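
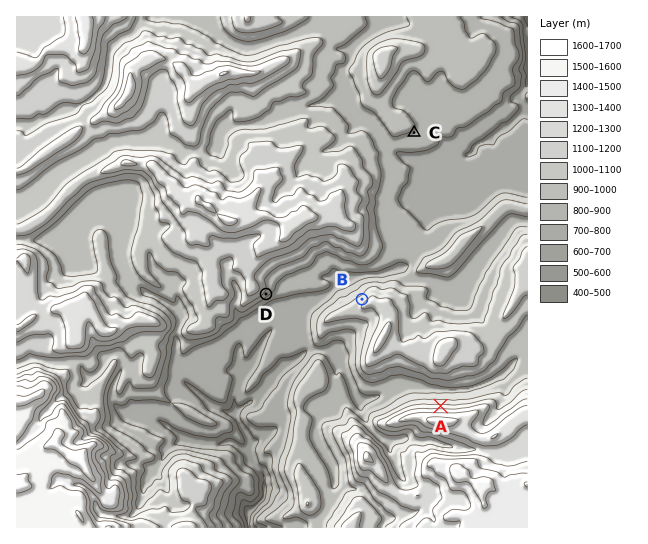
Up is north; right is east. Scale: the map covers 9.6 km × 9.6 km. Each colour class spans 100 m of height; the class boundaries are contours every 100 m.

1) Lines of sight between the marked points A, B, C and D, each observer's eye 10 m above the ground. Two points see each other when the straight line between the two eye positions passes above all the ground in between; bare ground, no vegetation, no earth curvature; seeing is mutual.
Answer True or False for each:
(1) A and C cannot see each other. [True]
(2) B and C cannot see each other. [False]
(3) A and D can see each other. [False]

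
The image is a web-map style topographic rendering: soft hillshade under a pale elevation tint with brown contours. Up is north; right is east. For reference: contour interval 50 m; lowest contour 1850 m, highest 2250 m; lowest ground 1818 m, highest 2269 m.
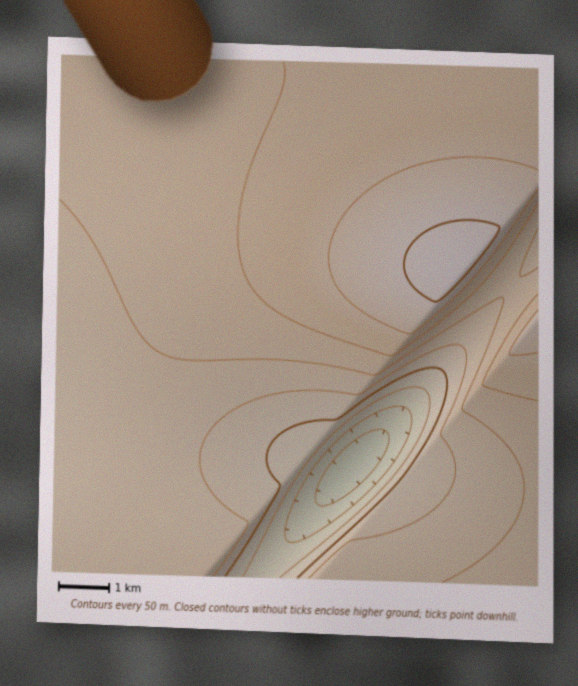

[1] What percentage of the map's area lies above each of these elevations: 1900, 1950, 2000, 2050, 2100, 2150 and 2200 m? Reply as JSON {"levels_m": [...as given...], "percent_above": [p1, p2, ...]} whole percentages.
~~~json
{"levels_m": [1900, 1950, 2000, 2050, 2100, 2150, 2200], "percent_above": [97, 94, 92, 85, 57, 30, 10]}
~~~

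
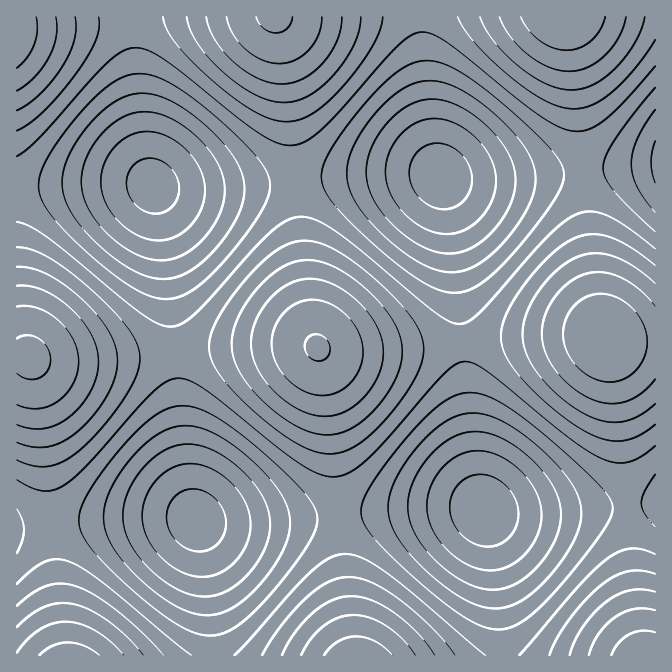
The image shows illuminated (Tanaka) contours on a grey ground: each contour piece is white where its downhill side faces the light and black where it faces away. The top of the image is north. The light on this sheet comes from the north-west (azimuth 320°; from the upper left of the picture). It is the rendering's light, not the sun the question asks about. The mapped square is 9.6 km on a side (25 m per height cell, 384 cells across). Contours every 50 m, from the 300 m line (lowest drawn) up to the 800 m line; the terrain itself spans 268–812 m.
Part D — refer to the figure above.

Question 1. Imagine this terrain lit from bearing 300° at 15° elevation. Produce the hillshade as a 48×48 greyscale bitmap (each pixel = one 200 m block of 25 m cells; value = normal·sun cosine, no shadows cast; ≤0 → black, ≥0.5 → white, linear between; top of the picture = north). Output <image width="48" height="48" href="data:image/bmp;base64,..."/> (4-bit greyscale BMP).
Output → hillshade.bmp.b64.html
<image width="48" height="48" href="data:image/bmp;base64,Qk32BAAAAAAAAHYAAAAoAAAAMAAAADAAAAABAAQAAAAAAIAEAAATCwAAEwsAABAAAAAAAAAAAAAAABEREQAiIiIAMzMzAERERABVVVUAZmZmAHd3dwCIiIgAmZmZAKqqqgC7u7sAzMzMAN3d3QDu7u4A////ANy6mHZmZniazN3d3LqHZlVmeJq83d3Lqdy6mHZmZ4mrzd7t3LqHdmZniavN3d3Lqty6mHdmZ4mrze7t3LqYdmZniavN3u3Lqty6mHdmd4ms3e7u3LqYdmZ3irzd7u3cuty6mHZmd4m83e7u3LqYdmZ4mrze7u3cusy6mHZmd4m83e7t3LqHdmZ4mrze7u3Lqsuph2ZmZ4mrze7dy6mHZmZ4mrzd7u3Lqrupd2VVZ4mrzd3dy6mHZmZ3mrzd7t3LqbqYdlVVZnmrzN3Muph2VVVniazN3dy6mamHZUREVniavMzLqYdlVFVniavM3Mu6iJh2VEM0RWiau7u6qYZVRERWeKu8zLuph4h1RDMzRWeJq7uqmHZUMzRWeJq7u7qYdndlQyIjNFeJmqqph2VDMzNFZ4mquqmHZXZUMiIiNFZ4mamYdlQyIiNFZ4mqqph2VWZUMhESNFZ4mZmIdlMyIiI0V4iZmZh2VGVDIhESNFZ4iZmHZUMiESI0VniZmYdlQ2VDIRESNFZ4iZiHZUMhERI0VniZmIdlQ2VDIhESNFZ4iZiHZUMhERI0VniJmHdkM2VDIhEiNFZ4mZmHZUMhESI0Z4iZmHdUM2ZUMiIjRWeJmZmHZUMiEiNFZ4mZmIdkM3ZUMyI0RniZqqmYdUMyIjNFeImamYdlQ3dlQzNEVniaq6qYdlQzIzRWeJqqqYdlQ4dlRERFZ4mru7qphlRDM0Vniaq7qph2RIh2VERWeJq8zMuph2VERFZ4mru7uph2VZh2VVVniavM3cy6l2VUVWZ5q7zMy6mHZZl3ZVZnibvN3dy6mHZVVmeJq83dy6mHZpmHZmZ4mrzd7dzKmHZmZniavN3d3LqXdpmHZmd4msze7t3LqHdmZ3ibzd7t3LqYdpmHZmeIq83e7t3LqHdmZ4mrzd7u3LqYd5mHZmeJq83u7t3LmHdmd4mrze7u3LqYd5h3ZmeJq83e7ty6mHdmZ4mrze7u3LqYd4h2Zmd4q83e7dy6mHZmZ4mrze7t3LqYd4dmVWZ4mrzd3cy5h2ZmZ4mrzd7dzLmHdndlVVZ4mrzN3Muph2VVZnmrzN3dy6mHZmZURFVnirvMzLqYdlVVVniavM3Muph2VVVEM0Vniau7u6mHZUREVWiau8zLupdlVVQzMzRWeZq7uqmGVEMzRWeJq7u7qYdlREQyIjRWeJqqqph2VDMzNFeJqruqmHZUMzMiIiNFaImamYdlQyIiNFZ4mqqph2VDMjIhEiNFZ4mZmIdUMiIiNFZ4mZmYh1QzIiIRESNFZ4iZiHZUMhESI0Z4iZmYdlQyISIRESNFZ4iZiHZUMhESI0V3iZmHdkMiESIRESNFZ4mZiHZTIhESI0Z3iZiHZUMhESIhEjNWeImZiHZTIhESNFZ4iZmHZUMhETMiIjRWeJmZmHZUMiEiNFZ4mZmHZUMiETMiI0VniZqqmHZUMiIjRWeJmZmYdkMiIUQzNEV4mqqqqYdkQzIzRWiJqqqYdlQyIkQzRFZ4mru7qYdlQzM0VniaqqqYdlQzIg=="/>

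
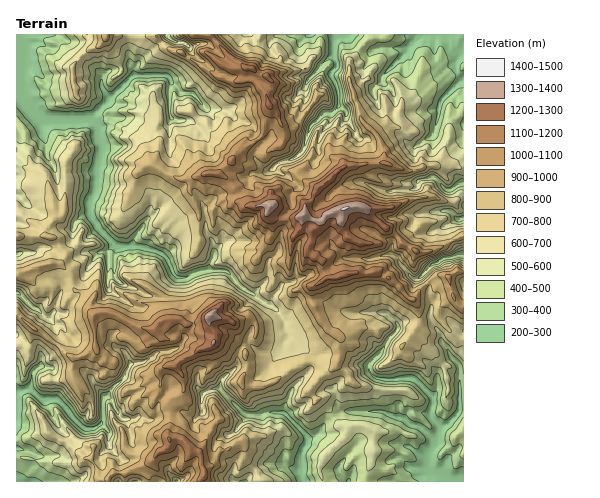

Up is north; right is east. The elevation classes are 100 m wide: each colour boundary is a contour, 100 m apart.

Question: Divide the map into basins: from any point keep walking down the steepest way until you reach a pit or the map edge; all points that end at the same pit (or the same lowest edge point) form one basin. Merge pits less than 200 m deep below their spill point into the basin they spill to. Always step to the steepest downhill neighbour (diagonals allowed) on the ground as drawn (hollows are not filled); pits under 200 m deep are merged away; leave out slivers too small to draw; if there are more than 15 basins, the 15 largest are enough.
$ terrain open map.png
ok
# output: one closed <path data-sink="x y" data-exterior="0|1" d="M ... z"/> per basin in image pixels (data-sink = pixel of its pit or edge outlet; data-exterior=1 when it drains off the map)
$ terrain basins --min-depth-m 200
<path data-sink="17 36" data-exterior="1" d="M155 34l-139 1 0 200 31 1 11 5 7 13-5 10 10 10 4 16 9 3 9 6-1 11 3 4 15-2 27 14 11 3 7 0 7-8 7-2 12 0 9 5 13-2 7-6 1 10 7 9 8 1 12 6 8 8 2 18-6 11 2 7 19 0 7-2 24-16 13-6 28 4 5-8 1-20-10-6-8-10-11-23 1-12 14-9-4-17-14-8 4-22 7-10-14-6-10 3-16 2-5-2-5-5 1-7-25 0-15-24-11-9 13-12 6-10 18-10 7-7 3-15 4-9-4-18 6-11-6-5-7-1-8-7-4 0 0 10-4 3-23-4-38-24-17-6z"/><path data-sink="463 481" data-exterior="1" d="M458 271l-9 6-11-1-20 15-4 8-4 0-15-17-18-10-21 0-21 6-8 0-15 9 0 16 14 24 14 11 0 6-1 14-3 8-18 13-8 13 6 7 4 0 6 7 15 20 7 3-3 8-22 21-4 14 4 10 141-1 0-208z"/><path data-sink="447 35" data-exterior="1" d="M463 34l-254 0 23 26 14 8 7 1 6 6 7 1 6 5-6 11 4 18-4 9-3 15-7 7-18 10-6 10-13 12 11 9 15 24 25 0-1 7 5 5 5 2 16-2 10-3 10 6 7 0 5-6 22-8 8-1 13 3 24-3 1-12-2-7-23-11-4-5-2-7 20-2 21 8 9 0 12-4 37 1z"/><path data-sink="17 402" data-exterior="1" d="M109 312l-8 0-8 4 3 31-16 10-9 0-52-42-3 1 1 166 91 0 0-4 5-5 13 0 18-7 7-4 8-10 9-4 2-5-2-6 2-10-1-25 3-3-12-12 0-16 4-5 11-1 6-5 12-5 7-6 9-2 5-6 2-8-6-7 0-9-8 5-13 2-9-5-12 0-7 2-7 8-7 0-11-3z"/><path data-sink="300 471" data-exterior="0" d="M216 334l-2 7-4 6 2 18-9 14 0 9 9 13 7 17-7 9-13 24 4 19 10-7 7-13 8-1 7-5 6-2 4 7 0 9 11 13 6 11 60 0-3-15 4-9 22-21 3-8-7-3-5-5-10-15-14-11-2-6 13-15 11-7-28-5-13 6-24 16-7 2-19 0-2-7 6-11-3-21-19-11z"/><path data-sink="463 183" data-exterior="1" d="M384 162l-20 2 6 12 20 8 5 10-2 13-27 3 9 10 22 16 6 8 15 8 14-1 32-16-1-68-37-1-12 4-9 0z"/><path data-sink="17 292" data-exterior="1" d="M60 264l-14 0-30 11 0 40 41 29 11 11 3 2 9 0 16-10-3-22 1-10-3-5 1-11-9-6-9-3-4-16z"/><path data-sink="463 255" data-exterior="1" d="M386 228l-9 15-17 0-12-6-9 7-8 11-9 6 4 16 9 1 21-6 21 0 18 10 15 17 4 0 4-8 20-15 11 1 9-6 6 0-1-35-31 15-14 1-15-8-5-8z"/><path data-sink="167 35" data-exterior="1" d="M208 34l-51 0-1 3 9 10 17 6 38 24 14 4 11-1 2-12-15-8z"/><path data-sink="176 481" data-exterior="1" d="M178 438l-7 1-3 9-9 4-6 10 13 20 34 0 4-6 0-5-5-19-7-2-11-11z"/><path data-sink="17 254" data-exterior="1" d="M47 236l-31 0 1 38 29-10 14 0 3-3 2-7-7-13z"/><path data-sink="134 481" data-exterior="1" d="M152 461l-26 12-13 0-5 5 0 3 57 1 0-3z"/>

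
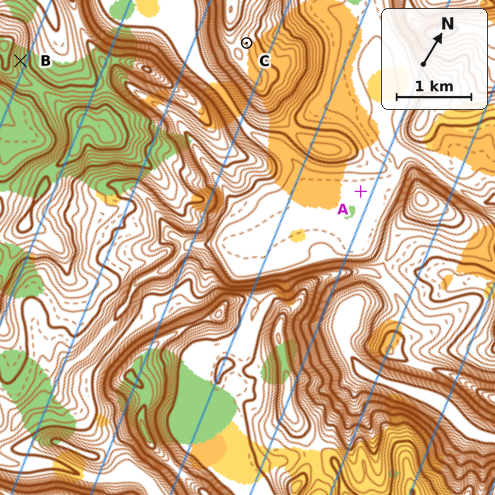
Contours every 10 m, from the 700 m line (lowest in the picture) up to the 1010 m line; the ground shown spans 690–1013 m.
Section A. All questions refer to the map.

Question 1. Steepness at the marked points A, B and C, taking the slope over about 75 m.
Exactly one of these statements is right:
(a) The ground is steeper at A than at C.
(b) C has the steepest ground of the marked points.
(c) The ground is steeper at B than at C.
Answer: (c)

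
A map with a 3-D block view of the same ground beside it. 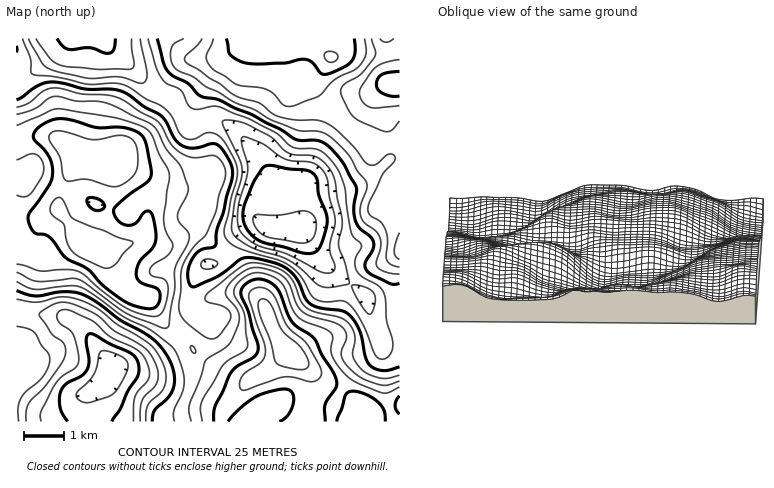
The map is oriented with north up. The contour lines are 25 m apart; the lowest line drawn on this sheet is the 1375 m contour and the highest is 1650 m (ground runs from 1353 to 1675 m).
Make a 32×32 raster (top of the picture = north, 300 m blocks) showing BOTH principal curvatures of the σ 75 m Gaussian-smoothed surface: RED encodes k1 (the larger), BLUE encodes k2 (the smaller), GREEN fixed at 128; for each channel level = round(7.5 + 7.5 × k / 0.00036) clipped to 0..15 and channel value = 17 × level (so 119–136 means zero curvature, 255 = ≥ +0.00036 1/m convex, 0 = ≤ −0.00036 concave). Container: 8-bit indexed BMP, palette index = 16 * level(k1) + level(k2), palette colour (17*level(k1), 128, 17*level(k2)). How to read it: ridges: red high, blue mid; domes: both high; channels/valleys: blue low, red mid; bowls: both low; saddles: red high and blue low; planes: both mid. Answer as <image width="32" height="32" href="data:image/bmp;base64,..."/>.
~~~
<image width="32" height="32" href="data:image/bmp;base64,Qk02CAAAAAAAADYEAAAoAAAAIAAAACAAAAABAAgAAAAAAAAEAAATCwAAEwsAAAABAAAAAAAAAIAAABGAAAAigAAAM4AAAESAAABVgAAAZoAAAHeAAACIgAAAmYAAAKqAAAC7gAAAzIAAAN2AAADugAAA/4AAAACAEQARgBEAIoARADOAEQBEgBEAVYARAGaAEQB3gBEAiIARAJmAEQCqgBEAu4ARAMyAEQDdgBEA7oARAP+AEQAAgCIAEYAiACKAIgAzgCIARIAiAFWAIgBmgCIAd4AiAIiAIgCZgCIAqoAiALuAIgDMgCIA3YAiAO6AIgD/gCIAAIAzABGAMwAigDMAM4AzAESAMwBVgDMAZoAzAHeAMwCIgDMAmYAzAKqAMwC7gDMAzIAzAN2AMwDugDMA/4AzAACARAARgEQAIoBEADOARABEgEQAVYBEAGaARAB3gEQAiIBEAJmARACqgEQAu4BEAMyARADdgEQA7oBEAP+ARAAAgFUAEYBVACKAVQAzgFUARIBVAFWAVQBmgFUAd4BVAIiAVQCZgFUAqoBVALuAVQDMgFUA3YBVAO6AVQD/gFUAAIBmABGAZgAigGYAM4BmAESAZgBVgGYAZoBmAHeAZgCIgGYAmYBmAKqAZgC7gGYAzIBmAN2AZgDugGYA/4BmAACAdwARgHcAIoB3ADOAdwBEgHcAVYB3AGaAdwB3gHcAiIB3AJmAdwCqgHcAu4B3AMyAdwDdgHcA7oB3AP+AdwAAgIgAEYCIACKAiAAzgIgARICIAFWAiABmgIgAd4CIAIiAiACZgIgAqoCIALuAiADMgIgA3YCIAO6AiAD/gIgAAICZABGAmQAigJkAM4CZAESAmQBVgJkAZoCZAHeAmQCIgJkAmYCZAKqAmQC7gJkAzICZAN2AmQDugJkA/4CZAACAqgARgKoAIoCqADOAqgBEgKoAVYCqAGaAqgB3gKoAiICqAJmAqgCqgKoAu4CqAMyAqgDdgKoA7oCqAP+AqgAAgLsAEYC7ACKAuwAzgLsARIC7AFWAuwBmgLsAd4C7AIiAuwCZgLsAqoC7ALuAuwDMgLsA3YC7AO6AuwD/gLsAAIDMABGAzAAigMwAM4DMAESAzABVgMwAZoDMAHeAzACIgMwAmYDMAKqAzAC7gMwAzIDMAN2AzADugMwA/4DMAACA3QARgN0AIoDdADOA3QBEgN0AVYDdAGaA3QB3gN0AiIDdAJmA3QCqgN0Au4DdAMyA3QDdgN0A7oDdAP+A3QAAgO4AEYDuACKA7gAzgO4ARIDuAFWA7gBmgO4Ad4DuAIiA7gCZgO4AqoDuALuA7gDMgO4A3YDuAO6A7gD/gO4AAID/ABGA/wAigP8AM4D/AESA/wBVgP8AZoD/AHeA/wCIgP8AmYD/AKqA/wC7gP8AzID/AN2A/wDugP8A/4D/AHVjhoaGhYWYlYGm+reVlpfI14OBhZeVp9iFhZan2KWihGSUhHV1laeko9bJtqanqanX1nJgYWOmxnV0ltrZw9O1lqRjUoKCZISmtoWElYaXl6b314VzcpS1l5TU+MjC5MfZuHR1pZFgdIVzYoSVpYV2l8n456d0g8TH1uSldXOEh8nZtcfatmBSY3Njlaa2lJWmuNj15Lbo9+e3dXNiQ3KHp7jHuKiTcFFQYnWlpti1pJaEYpHW+/vHhIJilINQhJinlri5hYCRl4Z1hdXF+baDhYRhc/f4yaSktqfGgmCFqamXhraQgKamdIXF9uXHdGKGpKLH9uSEpdfq68iQg6eEk6NScIBSc6OmtvTzlINRUlJQo/n3lIPF19jYpICmp4CgoEBAdGJ0t+n5+tVgkrWFUUHm+vmGonFiktSScKa3lLemdIR0g8f4+fn82ZGg5/by9vn66aiFQEKFxXAwk9WousjHtJHm+fe1pKb3pYCTteT57Ova27WQlIWxoHKzw6a5ycekg+XWlqVyUNO0YHBhcabq69vawpJzYZLW+di11reno7XH98eXpoV1tuZiMGCQwPS3p7ORopFzpsXW9fenl4WDyPrZpqfHuLe2+dWR9fT0w2OCkoOCssjIckGE2YaXdJXXyJent8boyaS35dfUoaJiQGCAYVJ0qNaiYpLFhpaWtrWmh5d0VLbnZGWF19ajgUBgcHFiY2NkpNbIxMa1xci5toZkpIRkp+eFZXWn+dhhYJWop5V0Y2WW2fynpZSUuNmWY2OUpXOEtqaWhobX9mGAt7m4pqSTp6al2diXY3SX5bNjdZe4hoSml4WWh7f4lICVmIaGhHOGpYKSx7hiY3TF16enqKmptreplZWoqfvXoISEcnJCQoSmp7Okp3NAU7bJubeYmKmnpqe2tLfK+8agc4KiglJzppa414N0xoGV1rent8i5uqimtaSjpvrogIBzk8e5lJOWhrfZlnTF5OjZt6eVt9rbybmVUUGE98NwgXJitsmWhJbH6Mm2pbbGybqol4aFp7nJ2aZgUrOzoGBggpTEt5el1ufHl4WGt6aXt5iWhpallYa2s5CUo2CAgYTX+um3p7bXtoZ2lrd0hae3lrbYyamodICAcba0cZTJ1tW4uZiGpreXhXSmpnOVytvYxbbIuKeAopNShbakx9m4lpaYqKe1g4ODgnNik6DUt5ViYoS2koCjsoSElpfGuYeHh5eHluWTcqOCQmKl06FhcYNzc4JwcpW269e2yriXh4aGh3Vj1unIyYVzhvfWdFRlloZkc4OGh7fq59bJuKe5uKeXlpXo++jK5vPm1nODdnaGhnV1hJan1qZ1hqa3lqiYl4anx7SWxsi1kLU="/>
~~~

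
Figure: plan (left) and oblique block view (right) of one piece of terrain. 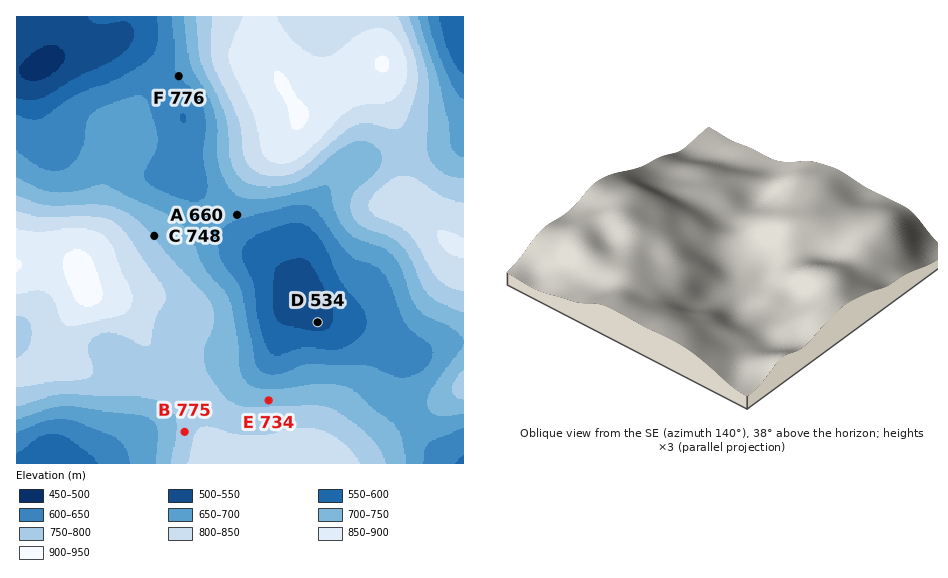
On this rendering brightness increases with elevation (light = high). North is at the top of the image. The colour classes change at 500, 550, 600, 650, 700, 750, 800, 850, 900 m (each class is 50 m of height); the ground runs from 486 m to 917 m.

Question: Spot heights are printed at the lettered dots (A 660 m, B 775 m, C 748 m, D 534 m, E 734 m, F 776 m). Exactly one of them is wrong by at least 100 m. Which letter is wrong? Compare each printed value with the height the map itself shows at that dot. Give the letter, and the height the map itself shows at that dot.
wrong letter F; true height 651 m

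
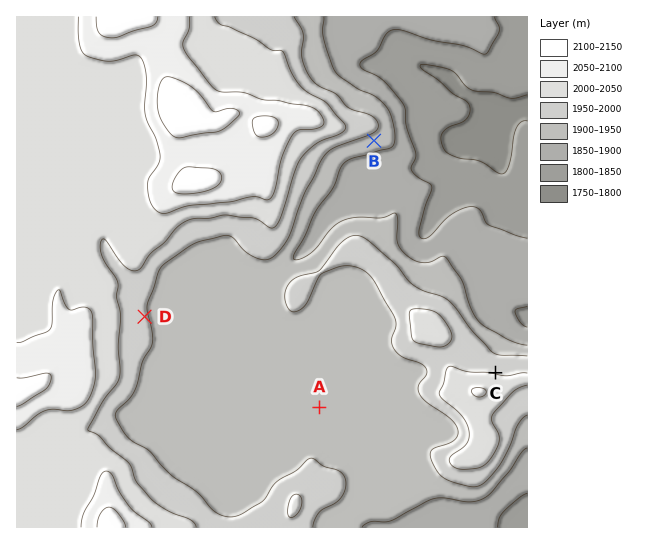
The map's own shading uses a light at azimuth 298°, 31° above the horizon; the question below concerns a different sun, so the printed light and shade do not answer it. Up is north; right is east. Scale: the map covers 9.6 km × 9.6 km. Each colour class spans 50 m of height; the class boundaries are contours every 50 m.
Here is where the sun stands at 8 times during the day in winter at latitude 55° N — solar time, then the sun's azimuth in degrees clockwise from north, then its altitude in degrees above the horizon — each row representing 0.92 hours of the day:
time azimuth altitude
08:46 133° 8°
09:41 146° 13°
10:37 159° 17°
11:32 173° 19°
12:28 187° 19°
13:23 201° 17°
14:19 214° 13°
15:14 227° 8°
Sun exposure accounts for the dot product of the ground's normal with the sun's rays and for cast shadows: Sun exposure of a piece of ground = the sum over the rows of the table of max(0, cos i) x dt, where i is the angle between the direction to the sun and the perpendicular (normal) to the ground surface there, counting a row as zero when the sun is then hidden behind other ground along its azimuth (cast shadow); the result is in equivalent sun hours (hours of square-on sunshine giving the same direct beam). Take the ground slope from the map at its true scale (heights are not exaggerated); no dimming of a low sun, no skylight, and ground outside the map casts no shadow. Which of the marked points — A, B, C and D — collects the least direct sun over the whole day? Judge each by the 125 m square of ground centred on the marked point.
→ C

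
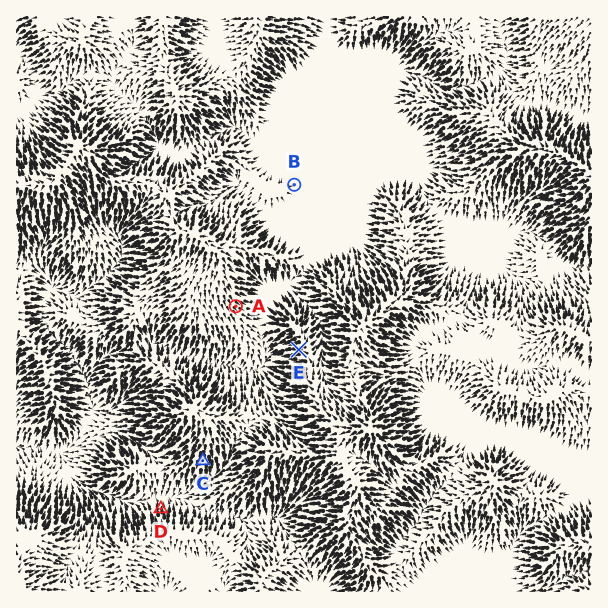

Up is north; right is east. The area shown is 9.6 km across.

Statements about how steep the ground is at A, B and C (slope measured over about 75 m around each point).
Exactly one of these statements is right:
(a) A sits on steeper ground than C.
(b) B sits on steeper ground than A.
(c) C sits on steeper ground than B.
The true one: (c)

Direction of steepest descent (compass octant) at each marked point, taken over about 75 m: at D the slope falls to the N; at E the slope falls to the W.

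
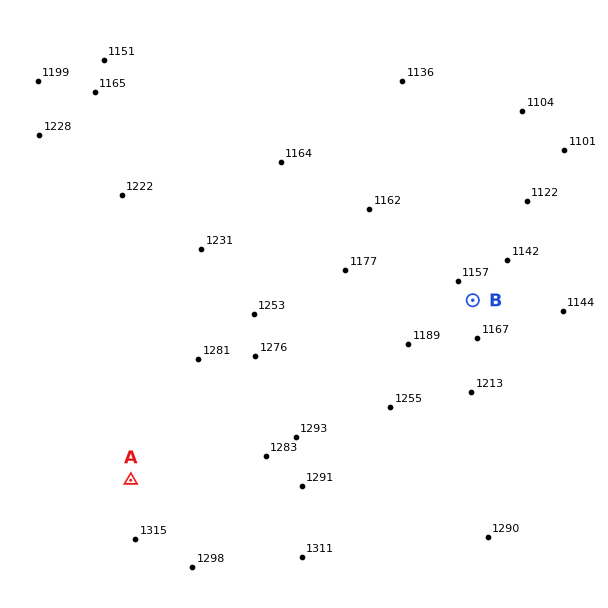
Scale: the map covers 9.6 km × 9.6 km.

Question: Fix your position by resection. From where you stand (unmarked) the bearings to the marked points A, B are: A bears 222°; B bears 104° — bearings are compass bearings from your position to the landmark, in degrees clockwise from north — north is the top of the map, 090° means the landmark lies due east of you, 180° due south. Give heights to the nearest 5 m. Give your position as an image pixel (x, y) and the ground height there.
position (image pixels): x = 326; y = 264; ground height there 1180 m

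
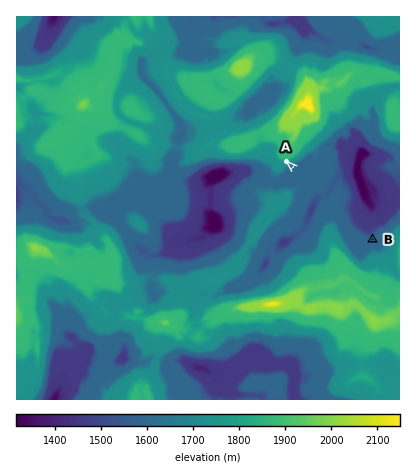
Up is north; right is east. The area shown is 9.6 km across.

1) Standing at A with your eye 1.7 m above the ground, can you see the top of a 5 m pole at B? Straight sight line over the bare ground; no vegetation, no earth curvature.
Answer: yes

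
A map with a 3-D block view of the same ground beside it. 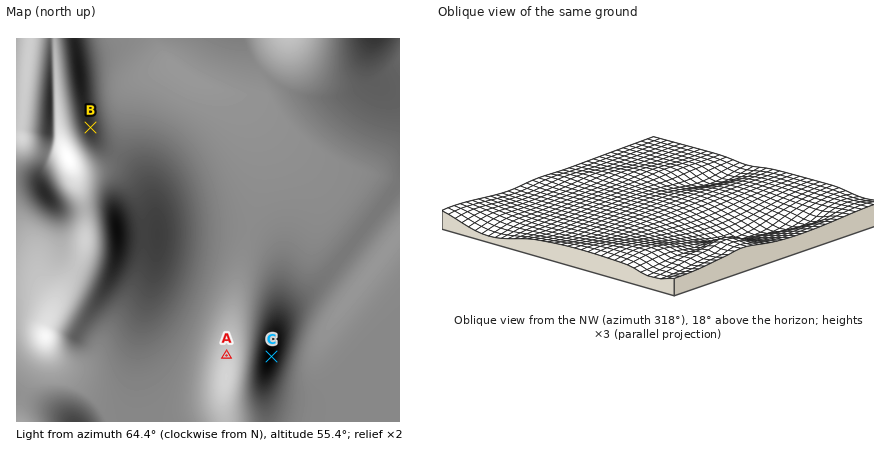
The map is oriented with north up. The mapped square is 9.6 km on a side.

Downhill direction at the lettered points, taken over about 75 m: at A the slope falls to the E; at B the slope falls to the SW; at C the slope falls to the W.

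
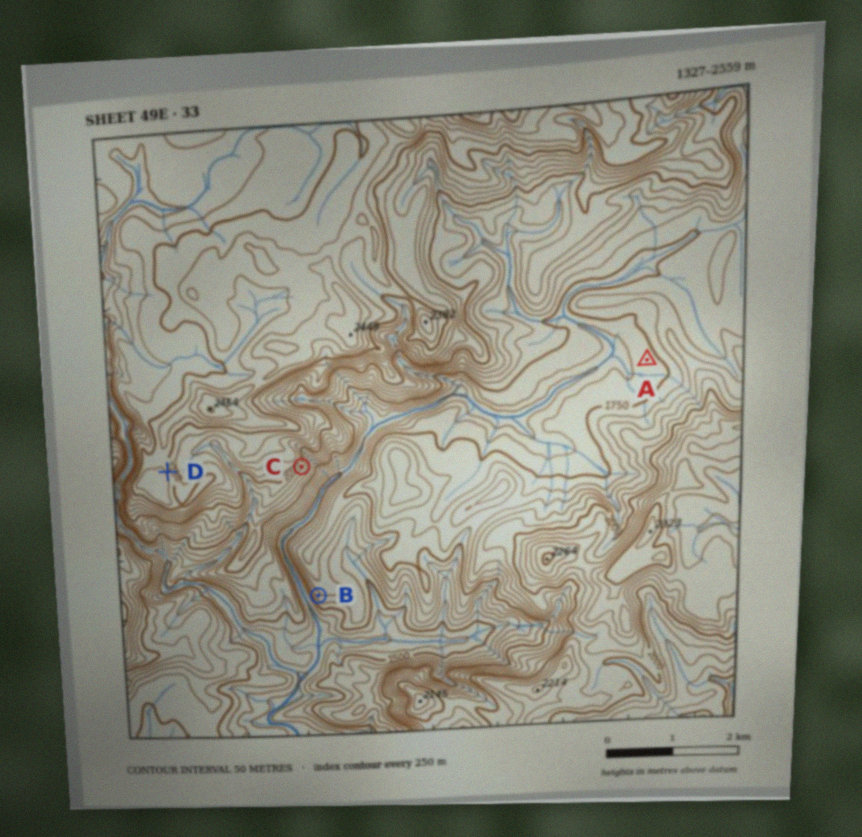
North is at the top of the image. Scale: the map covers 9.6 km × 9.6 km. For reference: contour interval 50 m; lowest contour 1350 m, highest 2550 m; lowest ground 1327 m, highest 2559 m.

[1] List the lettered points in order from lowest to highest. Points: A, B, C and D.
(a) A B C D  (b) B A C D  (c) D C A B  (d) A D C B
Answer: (b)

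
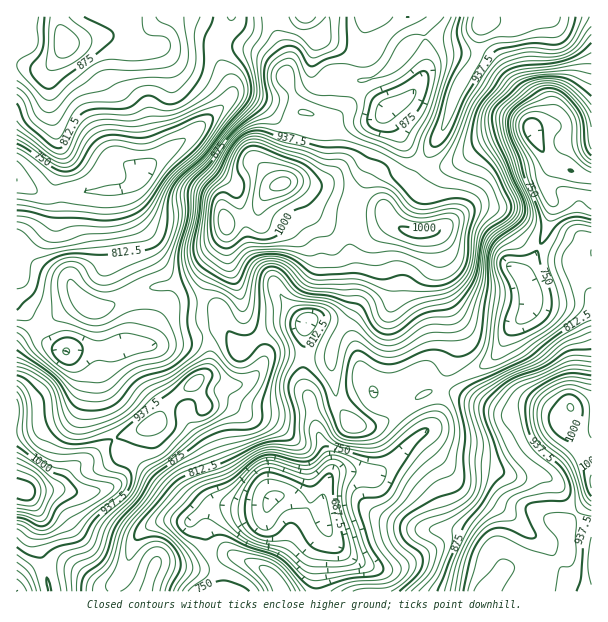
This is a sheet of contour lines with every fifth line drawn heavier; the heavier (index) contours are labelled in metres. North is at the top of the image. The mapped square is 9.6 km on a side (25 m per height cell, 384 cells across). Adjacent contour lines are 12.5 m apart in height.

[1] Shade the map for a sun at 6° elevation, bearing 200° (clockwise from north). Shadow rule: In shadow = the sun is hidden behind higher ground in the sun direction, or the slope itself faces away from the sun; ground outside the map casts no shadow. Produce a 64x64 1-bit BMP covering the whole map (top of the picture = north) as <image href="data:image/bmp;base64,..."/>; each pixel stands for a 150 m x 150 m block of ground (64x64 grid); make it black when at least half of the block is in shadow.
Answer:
<image width="64" height="64" href="data:image/bmp;base64,Qk0+AgAAAAAAAD4AAAAoAAAAQAAAAEAAAAABAAEAAAAAAAACAAATCwAAEwsAAAIAAAAAAAAA////AAAAAAAAAAADh+AAAAAAAAe/4AAAAAAAD/+AAAAAAAAf/gAAAAAAcH/AAAAAAAHx/8AAAAAAAfH/wAAAAAAB8f+AAAQAAADw/4AAAAAAAAB/AAAAAAAAAD4AAAAAAAAAAAAAAAB/8AAAAAAAAPxwAAAAAAAA/AAAAAAAAAD/AAAAAAAAAP+AAAAAAAAAf8AAAAAAAAB/4AAAAAAAAD/wAAADAAAAD/AAAAMAAACPwAACAAAAAp8AAAAAABg//wHAAAAAH///A/mAAAAf//8D/8AAAA///gPfgAAAB//+AAcEAAAD//wAAAYAAAP/8AAAAgAAAf8gAAAAAAAA/wAAAAAAAAB/AAAAAAAAAAMAwAAAAAAAAADAAAAAAAQAAAAAAAAADgAHAAAAAAAMAA8AAAAAAAAAD4AAAAAAAAAHoAAAAAAAAAPwAAAAAAAD4/AAAAAfAB/7+AAAAD/Af/HAAAAAf8Pj4AAAAAD/4+EAAAYAAPDn5wAAfgeAYEfgAAB8B+AAD+AAADwf+GAP4AAAH3//4A/gAAAf///gD+AAAA//58AP4AAAA//BwAfgAAAB/4AAA+AAAAD8AAAAAAAAAHgAAAAAAAAAAAAAAAAAAAAAAAAAAAAAAAAAAAAAAAAAA4AAAAAAAAADgAAAAAAAAAOAAAAAAAAAAAAAAAAAAAAAAAAAAA=="/>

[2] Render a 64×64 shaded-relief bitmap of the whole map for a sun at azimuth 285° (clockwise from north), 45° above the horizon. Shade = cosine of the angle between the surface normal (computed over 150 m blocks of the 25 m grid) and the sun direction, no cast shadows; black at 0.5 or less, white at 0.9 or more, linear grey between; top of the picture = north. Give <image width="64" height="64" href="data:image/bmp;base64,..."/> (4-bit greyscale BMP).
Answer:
<image width="64" height="64" href="data:image/bmp;base64,Qk12CAAAAAAAAHYAAAAoAAAAQAAAAEAAAAABAAQAAAAAAAAIAAATCwAAEwsAABAAAAAAAAAAAAAAABEREQAiIiIAMzMzAERERABVVVUAZmZmAHd3dwCIiIgAmZmZAKqqqgC7u7sAzMzMAN3d3QDu7u4A////AKq5ZERWeJmGQzRWiIiaqFVomqqZmru7u8y5h3d3d3dmqqhlRFVomYZERFZ4iaqGRXiZqZmau8u7zLmId3d3d2aZl2VVVFaKl1RFVniZmXVFeImZmqqru8zMuZiId3d3ZZiHZmZUNYqoZEVnmZmHZVZ4iJqqqZmrvMy6mIiHeIdUiHZmZlQ0eahkRWiZh3dmZ3iJq7qpmZmrzcqYiHiIh1SIdmZlQyNYmGRWeJhmZ4h3d4mruqqpmJq8y5iHeImHZZh1VmVDMjaIZWiIh1VomYd3ibu6qqqZiavMqIeImYdliHVWZEMyJFZVaIh2VWiZh3eKu6qquqmZmrupiJmZh2Z3ZEZlQzIiNFVXh3ZVZ5mId5u7qqqqqZmqu6mZmZiIh3ZURmZDMhEjRFVnZlVniZiIm7uZmqqpmaq7uqqZiImZdkRWZ2UyERI0RFZlRFeImYibupiaqqmZmry6qpmYmrt3VWZnd2QhEjREVVVDVniId5u6mJq6qZiau7qpmZibzHdVZmd4dkIiM0RFVDJGeIh2erqImqqpmZq7qZmZiavMdlZ3dnd3ZTMzRVVEISV4h2RpqYiJqqmZmrupmZmJq7tmVoiHZmd3ZDJFVVQxFGd2U0eZh3iaqZmquqqpmJmqqVVniJh2Z4h2QzRWZUITV3ZEV3d2Znmpmqu6qqmZmZmIVXd3iZh4iHdkNFZmVDNWZUV4dmZUV5mqq7u7qZqpmHdFd2eJqZmYh2VURWZmVFVUR6qHZVRFeJq7u7qZq6mHdzVmZniaqqqXZmZUVndlVERYq5hmZlRXmru7upm8uYdmNGZVeJmqu6h2eHVGZmVURGiql2d3dVZ5u7u6mby5h2U0ZUVoiZq7uYZ4hlZmZlRFeamHZ4iHZniru7qavLqYZUVlRGiJmqu6mHd2ZmZVREV6qHZniIiHeJu7u6q8uqhmVmU0aImqqqqql2VndlQzRoqoZneIiJiImru8uqu7qHdmZEV4iJqqqqu6dWd3ZCNGiZdWeId4iIiImrzLqrupiHZURomImqqZq8uXVnmFM0eJlkV4h3d4iHd4q8u7u7mIZlVXmZiJmZmru6hmeZdDRomGVXiHZmeIh2Z5u7u7uohlVWiZmIiZmaq7qGZ5mGRGmpdWiIdmZ3iHZVeau8y6mFVmZ4mHeIiJmqqYZniIZUaal2eJh2Vmd3dlRomrzLqZZndniId3eIiaqph3d3dlV5qod5mGVVZ3d2U0eau8u6p4iHeIdmZ4iJmph3iHZlRGm7mImpdUVnd2VDNomru7qpmZiIh3ZneIiaqHeZdVVEV5qpmql1VWZ2VUM1eJq7uqmZmZmId3d3iJqod5llVVVWeZmJqYZVVmZUQzRniaqqqZmqmYeIh3eIiah4mGRFd3ZniHiZh3ZmVUMzRFeJqqqZmqqYd4mZiIiJqYiHQ0aJl2Z3eJiHd3ZUMiI0V4mqqZmaupdmiZmZiJqpiIUyNpqodmZ4iHeIh2QhATRnmqqYiZq7l2Z4mZmZq6mYdSI2mql3d3eHd4iIdSAAJXiaqph4maqod4iJmaq8uph0MjaJmId3d3d3iIh2MAAVeJqql3iImpmIiIiZq83LmHVERWiHd3d4d3eId3ZAABV3iaqYd3eJmZmZmYmr3typdVZVZ3d3d4iHeId3ZTEAFGZ4qph3d3iZmZmZmave7bp1Z3Zmd3d3iIiIiHdkMQACRWeqqYd3eIiIiZmqqs7+2nZ4dmd3d3eJmYiIiHUyIhEjRpupiIeIiIiJmqu6vf/bh4h2Z3d3d4mZh3iZh0M0QgEliqiIiIiIiIiZq8u97+uImXZmd3Znial2Z5mYdVVTEAN5mIiIiIiIiIms3czu6oiqhlVmZmeJqWVniZmHZlQQBHmYiImId4iIiJve3d7biauYZVZmZniYdmeIiId2UwAmiYiJmYh2d4iHis7u3dypq6mGVWZmd4d3eIiIh3ZBADaIiImZmGVWeId5vO7t3cqqqYdmZ3Znd3d4d3d4djECRniIiZmYZEVnd3iaze7u7KmIh2Z4h2eHd4h3Z3d2MRJGeImZmZhTRWd4d4mr3v/9uXd3d3iId3d3mYZVZ2UyE1eImqmZl1NEVnd2Z4m9//7Jdnd3iIiHd3ibp1RWVDETaJmruZmXVEVWd3ZmZ5zv/sl3eIiIiHd3iKu5UzRDIRR5mazJmYdURWZ3ZmVVec7+2oiIeIh3ZniZq8tzIzMgFYmZrMqphlVWZ3dmZlRXnN7bqZmIh3ZVZ5mazJUiIiAUeImsyqmGVWZ3dmd3ZEV5vdy6qYh3h2VXiZq8tiERIRNniavKqYZWZ3d2Z4h1VVab3cuph3iIdVZ4ir3IMhESEkZ5q7mphlZnd3ZniHZlVnnNy5h3iIh2Zmd5vMpTIiIiNHmqqZmGZmd3d3d4dmZmeb3bl2eIiIh2Zmis23QyIjM0Z5mZmYdmZnd3d3d2ZmZ5vNuWV5mIiIh2VpvMljMzRERGeImZl2ZWd3d3d2ZVZ4msy6dXmYiImYdmiruoUzRVVURWeZqpdlZnd3d3ZlVniau7qGaZmYiamHZ5qql1RVZmVERomrmGZmd3iIdlVniZqqqYZomph4mph4mqqXZmVmdlM0iauodmd3d4h2VWeJmqqZh3iaqYeJmYiaqpdmdmZ3ZDOJq5h3d4d3eHdmZniaqpiId5qph3iZmJq7qHd3d3dkQ4iql3eIiHd3d3Zmd5qpiZhmiqmIdnmZmry5d3h3d2VE"/>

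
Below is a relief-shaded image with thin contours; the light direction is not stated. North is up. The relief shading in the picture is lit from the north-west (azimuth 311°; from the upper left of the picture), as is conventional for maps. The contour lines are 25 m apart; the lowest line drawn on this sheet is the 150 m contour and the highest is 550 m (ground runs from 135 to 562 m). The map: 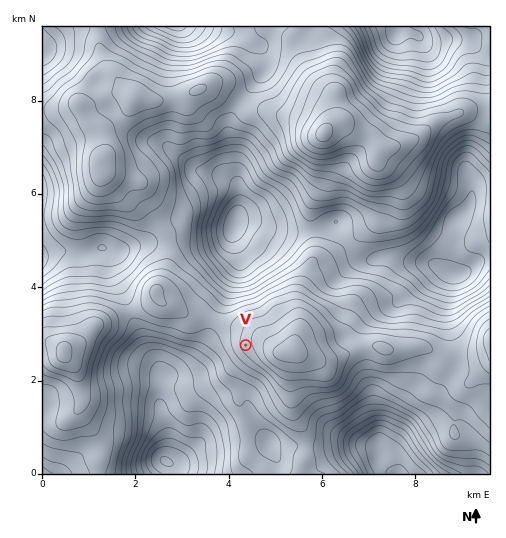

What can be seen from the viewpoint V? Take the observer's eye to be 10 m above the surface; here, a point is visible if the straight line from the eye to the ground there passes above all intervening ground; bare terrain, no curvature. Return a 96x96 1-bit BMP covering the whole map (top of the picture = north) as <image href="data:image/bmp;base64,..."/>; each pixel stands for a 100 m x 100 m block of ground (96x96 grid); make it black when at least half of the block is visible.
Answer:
<image width="96" height="96" href="data:image/bmp;base64,Qk2+BAAAAAAAAD4AAAAoAAAAYAAAAGAAAAABAAEAAAAAAIAEAAATCwAAEwsAAAIAAAAAAAAA////AAAAAAAAD////8//oAAAAAAAD////8//gAAAAAAAH//B////gAAAAAAAH/+Af///gAAAAAAAH/+Af//+AAAAAAAAD/+Af//4AAAAAAAAD/+A///AAAAAAAAAD//A4/8AAAAAAAAAH//h4/8AAAAAAAAAP//hwf4AAAAAAAAA///j4P4AAAAAAAAA///z4H4AAAAAAAAA///34H8AAAAAAAAA////4H/wAAAAAAAA////+P3wAAAAAAAA//////hwAAAAAAAA//////AAAAAAAAAA/////+AAAAAAAAAA/////8AAAAAAAAAA/////8AAAAAAAAAA/////8AAAAAAAAAB/////8AAAAAAAAAB/////8AAAAAAAAAD/////4AAAAAAAAAH/////weAAAAAAAAH/////z+AAAAAAAAH///////AAAAAAAAH//////+AAAAAAAAH//////8AAAAAAAAH//////wAAAAAAAAAP/////gAAAAAAAAAH/////AAAAAAAAAAH////+AAAAAAAAAAD////gAAAAAAAAAAD/D//AAAAAAAAAAAD8D//AAAAAAAAAAADgD//AAAAAAAAAAAGAD/+AAAAAAAAAAAAAD/+AAAAAAAAAAAAAD/+AAAAAAAAAAAAAB/8AAAAAAAAAAAAAA/8AAAAAAAAAAAAAAf4AAAAAAAAAAAAAAP4AAAAAAAAAAAAAAf4AAAAAAAAAAAAAAfwAAAAAAAAAAAAAAfwAAAAAAAAAAAAAAfwAAAAAAAAAAAAAAfwAAAAAAAAAAAAAA/wAAAAAAAAAAAAAD/wAAAAAAAAAAAAAP/wAAAAAAAAAAAAA//wAAAAAAAAAAAAH//4AAAAAAAAAAAAf//4AAAAAAAAAAAH///4AAAAAAAAAAA////8AAAAAAAAAAB////8AAAAAAAAAAA////8AAAAAAAAAAAf///+AAAAAAAAAAAP///+AAAAAAAAAAAH///+AAAAAAAAAAAH///eAAAAAAAAAAAD///eAAAAAAAAAAAB/P//AAAAAAAAAAAB/P//AAAQAAAAAAAB/8f/gD/+AAAAAAAB/gf/4P//gAAAAAAA/Af/////wAAAAAAAfA//////8AAAAAAAPB///////AAAAAAAPD///////gAAAAAAf///////fAAAAAAA///////AMAAAAAAA//////+AMAAAAAAAf/////8AAAAAAAAAP/////4AAAAAAAAAH/////AAAAAAAAAAH///+YAAAAAAAAAA////+AAAAAAAAAABx///+AAAAAAAAAAAAAD//AAAAAAAAAAAAAAf/AAAAAAAAAAAAAAD/AAAAAAAAAAAAAAAeAAAAAAAAAAAAAAAAAAAAAAAAAAAAAAAAAAAAAAAAAAAAAAAAAAAAAAAAAAAAAAAAAAAAAAAAAAAAAAAAAAAAAAAAAAAAAAAAAAAAAAAAAAAAAAAAAAAAAAAAAAAAAAAAAAAAAAAAAAAAAAAAAAAAAAAAAAAAAAAAAAAAAAAAAAAAAAAAAAAAAAAAA="/>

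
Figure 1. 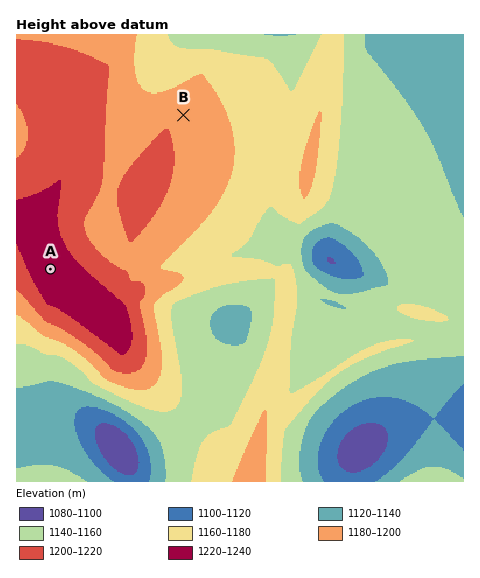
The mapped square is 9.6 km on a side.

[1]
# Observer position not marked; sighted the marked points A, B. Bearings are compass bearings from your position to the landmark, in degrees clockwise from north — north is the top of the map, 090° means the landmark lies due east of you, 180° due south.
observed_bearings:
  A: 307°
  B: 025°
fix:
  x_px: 96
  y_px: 303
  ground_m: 1230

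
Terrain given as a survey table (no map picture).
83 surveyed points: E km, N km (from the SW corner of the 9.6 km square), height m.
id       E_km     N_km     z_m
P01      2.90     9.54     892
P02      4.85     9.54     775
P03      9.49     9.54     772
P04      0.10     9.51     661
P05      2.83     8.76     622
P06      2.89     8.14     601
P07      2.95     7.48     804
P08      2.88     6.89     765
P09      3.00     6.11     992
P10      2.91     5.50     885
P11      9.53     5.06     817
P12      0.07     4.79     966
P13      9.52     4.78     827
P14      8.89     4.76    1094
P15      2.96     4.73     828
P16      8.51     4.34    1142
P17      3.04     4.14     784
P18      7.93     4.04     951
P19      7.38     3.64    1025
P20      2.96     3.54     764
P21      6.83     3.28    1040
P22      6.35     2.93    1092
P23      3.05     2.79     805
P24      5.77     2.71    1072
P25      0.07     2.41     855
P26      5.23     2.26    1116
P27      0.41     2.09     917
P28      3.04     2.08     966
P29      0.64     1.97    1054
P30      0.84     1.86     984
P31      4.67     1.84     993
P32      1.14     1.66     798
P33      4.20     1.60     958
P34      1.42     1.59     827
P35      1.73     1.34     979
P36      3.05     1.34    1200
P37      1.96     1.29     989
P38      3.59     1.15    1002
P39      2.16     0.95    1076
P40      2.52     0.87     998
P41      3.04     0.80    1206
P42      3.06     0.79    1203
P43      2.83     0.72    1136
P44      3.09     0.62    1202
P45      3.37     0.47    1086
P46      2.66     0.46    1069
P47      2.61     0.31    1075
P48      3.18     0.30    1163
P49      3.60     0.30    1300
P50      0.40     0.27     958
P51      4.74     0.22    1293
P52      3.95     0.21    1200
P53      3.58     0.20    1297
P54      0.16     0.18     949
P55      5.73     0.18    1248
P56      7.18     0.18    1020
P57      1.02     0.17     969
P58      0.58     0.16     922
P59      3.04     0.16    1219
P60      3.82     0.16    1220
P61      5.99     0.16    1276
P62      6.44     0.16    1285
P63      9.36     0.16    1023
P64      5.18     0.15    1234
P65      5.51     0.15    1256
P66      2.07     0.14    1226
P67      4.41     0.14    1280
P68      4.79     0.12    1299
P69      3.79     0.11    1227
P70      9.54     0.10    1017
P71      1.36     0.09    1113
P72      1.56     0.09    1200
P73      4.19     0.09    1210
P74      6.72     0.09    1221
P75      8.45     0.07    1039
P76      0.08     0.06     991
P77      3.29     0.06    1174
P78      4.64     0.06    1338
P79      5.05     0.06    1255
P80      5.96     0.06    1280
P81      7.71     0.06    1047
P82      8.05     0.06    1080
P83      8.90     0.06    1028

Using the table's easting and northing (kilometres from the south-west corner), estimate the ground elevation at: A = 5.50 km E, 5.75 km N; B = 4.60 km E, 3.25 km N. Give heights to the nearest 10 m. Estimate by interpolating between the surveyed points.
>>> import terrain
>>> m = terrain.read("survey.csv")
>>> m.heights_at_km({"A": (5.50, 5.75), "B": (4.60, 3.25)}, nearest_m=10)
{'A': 800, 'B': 900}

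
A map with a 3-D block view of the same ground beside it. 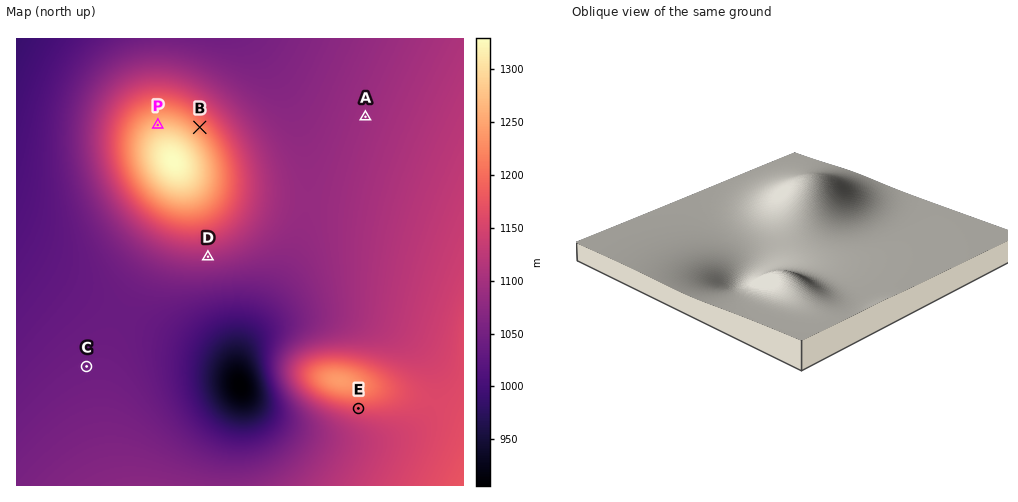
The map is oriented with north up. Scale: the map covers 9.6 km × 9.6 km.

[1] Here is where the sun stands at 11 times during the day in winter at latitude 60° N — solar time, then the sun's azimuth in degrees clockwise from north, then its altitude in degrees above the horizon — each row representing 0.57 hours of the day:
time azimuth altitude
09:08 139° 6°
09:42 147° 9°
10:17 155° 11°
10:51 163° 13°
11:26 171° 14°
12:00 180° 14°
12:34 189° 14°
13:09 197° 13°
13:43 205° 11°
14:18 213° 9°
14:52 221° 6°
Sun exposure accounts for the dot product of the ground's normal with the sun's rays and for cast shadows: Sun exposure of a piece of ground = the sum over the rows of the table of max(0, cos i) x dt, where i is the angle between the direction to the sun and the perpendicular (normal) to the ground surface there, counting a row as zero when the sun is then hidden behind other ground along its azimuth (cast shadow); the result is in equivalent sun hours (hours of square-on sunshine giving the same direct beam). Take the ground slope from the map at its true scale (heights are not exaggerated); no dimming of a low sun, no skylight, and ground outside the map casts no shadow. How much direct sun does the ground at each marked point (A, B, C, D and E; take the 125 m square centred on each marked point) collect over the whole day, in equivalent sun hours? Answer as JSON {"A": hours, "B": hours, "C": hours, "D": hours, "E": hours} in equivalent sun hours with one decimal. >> {"A": 1.2, "B": 0.5, "C": 1.1, "D": 1.7, "E": 2.0}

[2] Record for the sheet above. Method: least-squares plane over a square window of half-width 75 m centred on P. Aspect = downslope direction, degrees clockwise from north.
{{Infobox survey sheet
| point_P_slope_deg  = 7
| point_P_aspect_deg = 344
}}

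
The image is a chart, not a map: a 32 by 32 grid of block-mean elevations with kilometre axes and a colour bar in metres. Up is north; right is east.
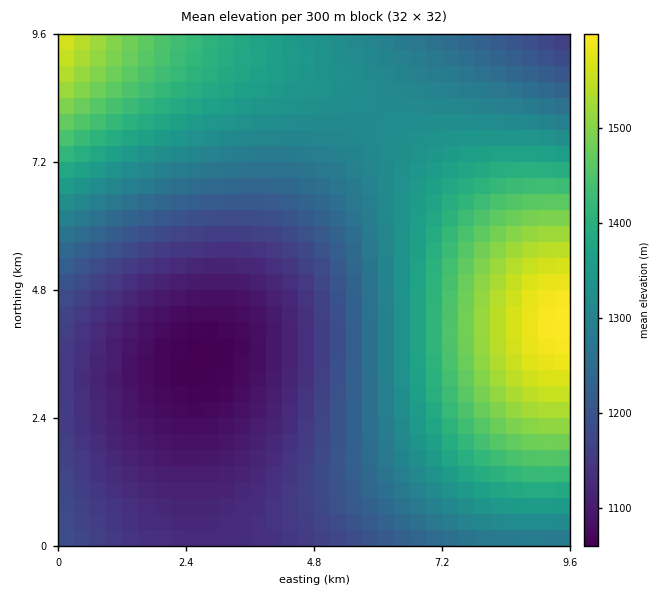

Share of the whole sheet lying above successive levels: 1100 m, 90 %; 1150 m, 76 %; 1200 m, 65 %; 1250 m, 57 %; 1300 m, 45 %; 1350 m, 30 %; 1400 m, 20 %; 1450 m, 13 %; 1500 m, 8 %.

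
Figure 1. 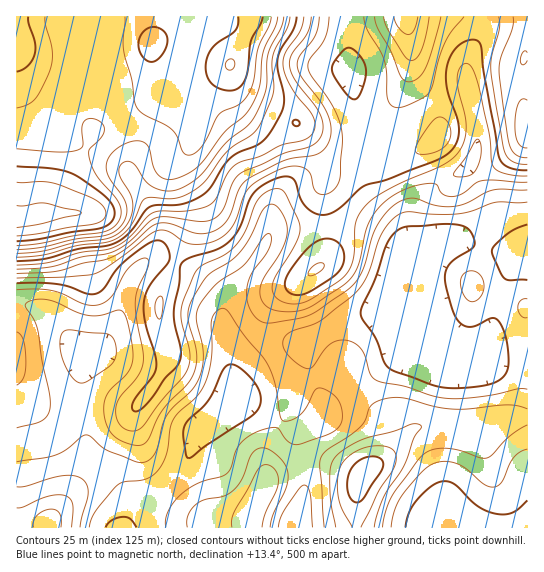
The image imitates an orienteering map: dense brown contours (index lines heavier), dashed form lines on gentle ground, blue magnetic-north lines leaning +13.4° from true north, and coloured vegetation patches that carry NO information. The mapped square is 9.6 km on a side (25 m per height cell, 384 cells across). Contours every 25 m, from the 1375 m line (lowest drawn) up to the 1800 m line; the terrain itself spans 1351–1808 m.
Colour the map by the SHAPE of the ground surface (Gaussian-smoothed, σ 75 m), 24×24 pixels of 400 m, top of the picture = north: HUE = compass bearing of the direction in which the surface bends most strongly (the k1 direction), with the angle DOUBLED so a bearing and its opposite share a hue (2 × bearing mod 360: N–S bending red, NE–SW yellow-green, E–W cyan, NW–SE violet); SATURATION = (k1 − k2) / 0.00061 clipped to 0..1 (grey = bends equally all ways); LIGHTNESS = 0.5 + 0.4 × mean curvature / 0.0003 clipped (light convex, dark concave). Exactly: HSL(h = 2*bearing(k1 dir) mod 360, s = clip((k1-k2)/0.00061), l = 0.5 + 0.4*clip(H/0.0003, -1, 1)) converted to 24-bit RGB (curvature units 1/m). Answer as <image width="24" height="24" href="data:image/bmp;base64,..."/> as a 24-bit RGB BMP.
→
<image width="24" height="24" href="data:image/bmp;base64,Qk32BgAAAAAAADYAAAAoAAAAGAAAABgAAAABABgAAAAAAMAGAAATCwAAEwsAAAAAAAAAAAAAPU7j59ne046aWz5oR2NnWIeIV3ulh4uupZ+tVGC30Iur9cJ+Gio+IDhom1iF5Mxj7PJlOF9hPlVocXx7fnJ4hWNfkpJbk5ptQXVgsa1h3XSTw1rIYleaVn1XNIlTT52MpaKWW2Ofl0m3/tLNPFK7DCxYX0aQ6dvA7cuidGNHK19XVHNmc1xtlltgk7Z4YpaaZnhNY4I9mYxJq1Znj01+qF9ZQcA+Inlaa4lRdFFSQ1Rl8u3I0HXfHA6CMoKu3dfA88rU2Z3QOmOUQFpeV05UiaNonMOBU2F1eX5seopmaIdfhFRtlUBdrLlnjtKFKmmKU3yDX2GNXJqtvN6Joj57ODWuNbzYhL+93bvL8qLZ3T7hbUKVWXuYe7yQrat6ZlNweISJgZeKcYaTVzmIwmKo0d+ggs9SKkdRQ3FiUoZ0WZd8vn5hnEY/PX8+OGU+W3EtnpsmrUw2x2OkhnnRhJjViYq8tISwfGStfJONfaOWY2abNjCWfoLC89bY4IlwME49JHlBQH5gTW9Pc01JzXhncKVnQE5cYIhXbqdteKmnk8PFfp3Pe3PKlH7MtpLUoojMfql/b6GWWVeHRWmVSaiwzoKr/sHTyoC8NMKfK2V7YlhrVVhoqciKsXa0ckuPXbZkQcR8a7ijfqhwcV5KbGlDcXZGhFhHvI9Un76IX3SGZll2XnptRGJUZE9B6opc6NC+farIGh5zYVF4Zp2Hecp8cFCXkXSws8GtYKdxQ20/d1s8dlNDeW1Jam9FZmJJxrxQw8OTYFJ5cllzeXhhR0pia0Bw2uB51vXHhU29RhmBalqJiLRrdKBFPVtDWJ9ptbeQpneHcFh7d2RzgWd1kGBecYheV2p1v7lxv49/hDp5eThAkok4K2lcOTyF6vjErOlqTSVRUjFzhlaPw4JVllsmS3saFYYUZpQ6knlcgmCDd2yBeVyGqmB1nKxqQlx4v7F9b1MPTiEZiE5GusiOIberEFud+PLT3Y5ZNzFOMlNlTEWW0HO64oe918OXM4IrHnYVN4RDYmh5dm6AZ1B+qGd8ycuWKnGmpsrGVlkVOXgfIcRYnsmAQ7k7AT1E38yJ75CXpEijOGZgGH93UGXK3Lbn99Ts5qrhcsqaGJl8Pmh7a2aBVE2PiKq619zJQWujTqlcfJhdXMIvJFcMMjgCl6cAADMUEGwT714tsyswlKNPD4tLClRLlplh0Jma7Mvh7dPhQmusJEdnX293UJWSXLF6w5Jfjk9ZbXhaxsHy0rDrt0fgVHnQy/S2A7d9AjEpj3Iuw4x5usWZTb+HBTQ+LWQ/vclAwrVQ35NzvkpoJjRNVmlKWHo7UWYyo4lFnIhieHlkrp/xy7n318z/zM7/1dX2u4T/FwFRKZwyXcFfx9axf7WeDRlILj9cycc+pbk1uKlDx1NORjtsYER0mFY9WYYrJZgllI5fimxlbmubk5mnerG2mM6i0JKoxQC56RD9qcu4QMZthM1xq0RPExctHlhnuq6ZwbmieI2dv1V4lExbKm1vcIfT2M7sb2HIVlw0jH4ub4GamYyHn31rw60yXi4aTA1NvaLH2bLKz8WSRYdHlipmnUhcC0UxKJsjrcN/hXKll1jG6ZzjlFXDEocSFpMg1DLo/iTSzHVMfnxQf3JLkFVG0GBCjTlfLmh/aqN+t3mS7cC8rlCfOUR8upjKckDJKbdCH9Y2VIONWGWGhm+p4Ifs8b7lMd58AB0z7x/b8tncgIFXeXhffmhrq5KNr3m9XU+dX3JXb5df0LiW2mm/YHK0OsG8dUzc3uftZ9TlLzuZgFiKeIdYRH9q26ip8dnhAgAzPzWR7vbVdYtvaYiFbZWPgZmGnF2cqVGvho2pfLezqYl+t0Z4z7SNQKSQH7GwxenMj0zEVSV+hFGStnFvSolMS84z2b1wFAAzUMdyyu6YfpxrYYl/a5B7d31ud1h7jmiBkrSAaISPn0V+ulhp1uGkbcm5JvLlUK58eSFicEJ4VFCAwGd/w61xR9FKkFg7EgAzodJ5wNZ+jbB4WJmUaoWIcmh7b1J9oW1ep8JgTHFwVEeTzLHJ8O/YhMphJlUjJhsUVzY7a2R0UkdolkVQ7uKccrpgPixUCRZWodGYyr+RrMSvWWyjaF+EcWV/VUuHoY6yycGxV12UPIyMdLGB8qSQ9HA8VDAvNG5gMY+ISEp7bTNvl4lR5/azpop1SjV1FWJ0SLKC2r6fwcBba1JtbWF3cGqAVV9+f6tXuaJVl156ZIp6SGxKxmhK9t7VgovYW47SLVqmLiSDazC2qM623+6/gGihXUGtRHOlLWhk5OJT"/>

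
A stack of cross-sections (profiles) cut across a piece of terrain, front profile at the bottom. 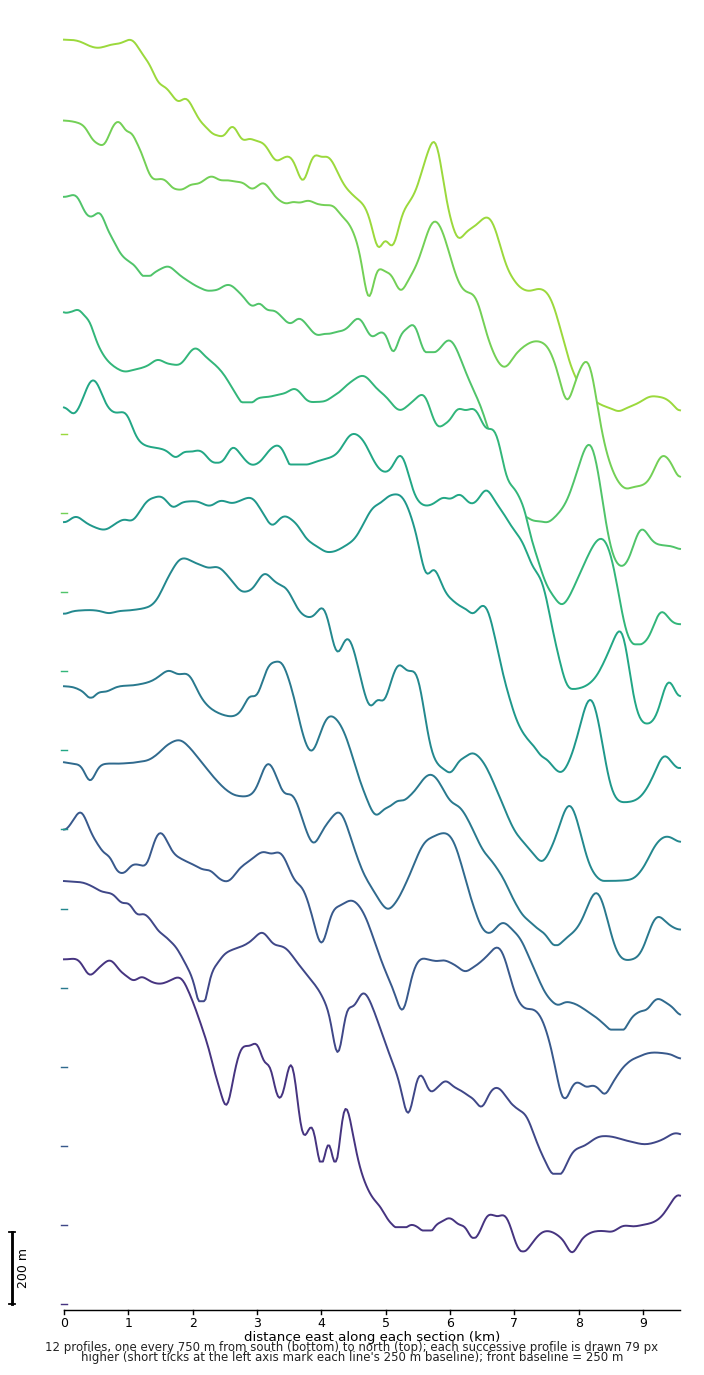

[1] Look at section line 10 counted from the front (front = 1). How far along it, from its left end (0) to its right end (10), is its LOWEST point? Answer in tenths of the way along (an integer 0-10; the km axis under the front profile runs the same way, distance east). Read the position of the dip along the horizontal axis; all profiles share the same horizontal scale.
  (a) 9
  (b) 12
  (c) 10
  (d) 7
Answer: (a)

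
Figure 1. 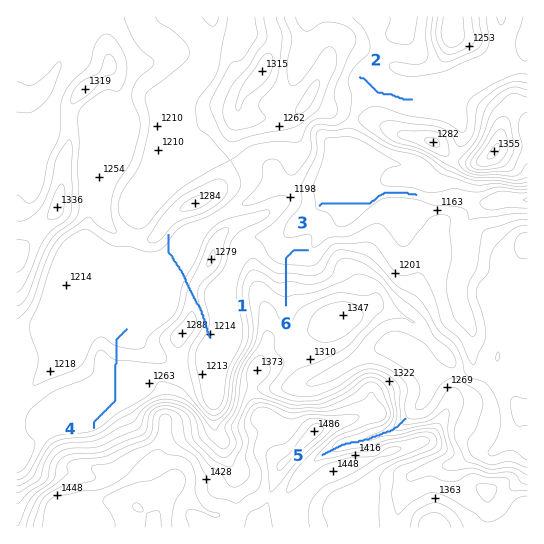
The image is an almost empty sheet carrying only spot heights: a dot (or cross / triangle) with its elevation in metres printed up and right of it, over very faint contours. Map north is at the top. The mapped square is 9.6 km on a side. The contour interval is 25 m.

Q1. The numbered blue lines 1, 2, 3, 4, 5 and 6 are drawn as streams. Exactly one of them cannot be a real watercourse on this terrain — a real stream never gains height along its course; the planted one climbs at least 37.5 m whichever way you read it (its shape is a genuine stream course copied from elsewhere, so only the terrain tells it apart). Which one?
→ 1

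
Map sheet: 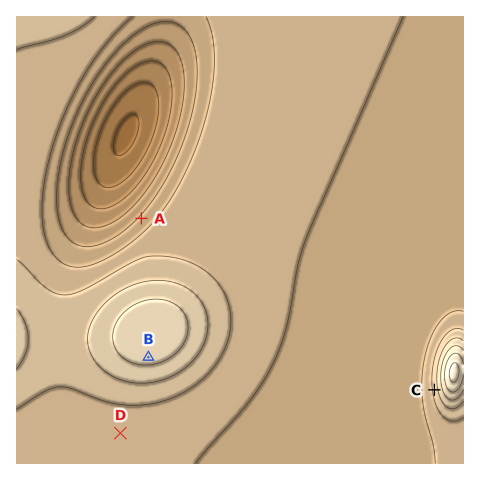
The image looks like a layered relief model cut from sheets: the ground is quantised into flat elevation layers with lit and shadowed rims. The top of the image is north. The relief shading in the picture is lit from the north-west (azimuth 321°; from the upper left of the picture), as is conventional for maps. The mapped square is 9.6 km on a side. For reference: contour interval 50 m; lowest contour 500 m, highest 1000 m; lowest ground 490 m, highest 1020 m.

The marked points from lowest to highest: A D C B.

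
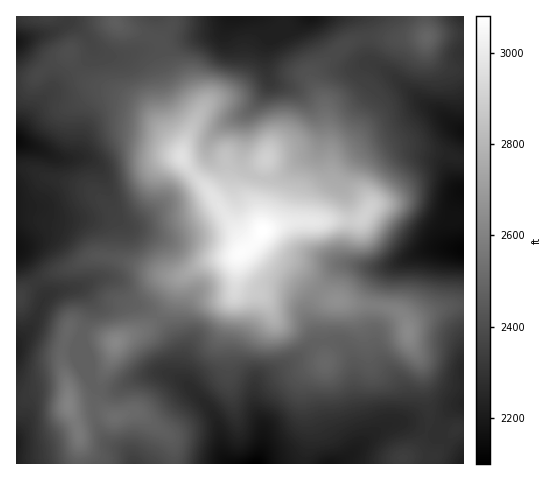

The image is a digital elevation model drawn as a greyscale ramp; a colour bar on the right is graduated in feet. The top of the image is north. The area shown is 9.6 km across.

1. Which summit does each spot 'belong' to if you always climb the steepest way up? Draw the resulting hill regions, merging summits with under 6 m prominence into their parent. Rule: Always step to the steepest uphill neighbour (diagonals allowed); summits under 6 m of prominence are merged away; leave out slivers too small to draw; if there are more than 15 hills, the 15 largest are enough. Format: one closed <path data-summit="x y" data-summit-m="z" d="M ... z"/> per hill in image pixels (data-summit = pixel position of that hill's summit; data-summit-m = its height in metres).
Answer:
<path data-summit="263 230" data-summit-m="939" d="M358 16l-96 1 10 17-6 13 0 20 2 10 8 7 23 8 18 21 5 17-2 11-3 9-34 26-13 3-10-1-10-4-6-8-2-14 3-9 0-24 3-7-26 14-13 17-2 14-4 8-43 41-26 18-9 1-14-11-16 4-40 1-17-11-22-1 0 44 30 46 6-5 25-4 21-10 13 0 7 5 6 15 5 4 19 8 19 17 11 21 0 26 35 39 7 18 3 23 6 10 29-1 4-15 1-21-8-21 1-22 9-8 28-15 22-19 0-9-6-15 0-9 7-15 21-26 9-4 21 4 16 0 49-20 32 1 0-118-39-26-35-32-20-12-5-34z"/><path data-summit="181 157" data-summit-m="903" d="M262 16l-105 0-2 18-11 15-28 8-12-3-10-6-6 12-29 22-19 20-24 35 0 69 22 2 17 11 40-1 16-4 14 11 14-4 21-15 46-46 3-17 4-9 16-13 20-9 17-21 3-8-3-16 0-20 6-13z"/><path data-summit="409 332" data-summit-m="801" d="M458 248l-31 1-36 18-6 7-5 11-6 24 0 24 5 23 21 29 3 12-1 14-2 7-5 5 12 0 25 11 8-2 6-16 7-8 11-4 0-154z"/><path data-summit="68 405" data-summit-m="794" d="M78 288l-14 1-15 5-5 5-13 28-15 15 1 122 116-1-7-11-19-10-11-19-2-11 1-15 4-5 9-1-11-2-4-3-9-23-3-27 10-25 0-6-6-12z"/><path data-summit="326 362" data-summit-m="762" d="M336 342l-15 0-7 2-21 17-28 15-9 8-1 22 8 21 0 13-5 24 81 0 11-8 12-15 2-10-10-38-1-33-5-10z"/><path data-summit="116 417" data-summit-m="769" d="M164 373l-19 2-30 15-16 2-3 3-2 17 10 26 7 7 15 7 7 12 95 0-5-10-4-28-8-16-26-28z"/><path data-summit="337 300" data-summit-m="809" d="M350 264l-13 4-21 26-7 15 0 9 6 15-1 11 7-2 15 0 6 2 10 12 2 9 2 38 8 28-3 14 17-15 17-7 5-5 3-21-3-12-21-29-5-23 2-38 9-21 8-8-26 2z"/><path data-summit="427 38" data-summit-m="759" d="M463 16l-104 1 6 10 5 34 20 12 35 32 13 7 17 15 8 3z"/><path data-summit="116 342" data-summit-m="799" d="M111 278l-13 0-20 9 7 6 6 12-10 37 3 7 0 14 9 23 4 3 15 1 24-11 19-6 13 1 13 6-3-6 0-26-8-16-18-20-23-10-5-4-6-15z"/><path data-summit="266 159" data-summit-m="884" d="M270 79l-4 12-20 25-4 36 0 10 4 7 7 7 14 3 16-3 17-15 13-7 6-9 3-11-3-16-13-19-11-9-19-6z"/><path data-summit="403 458" data-summit-m="713" d="M402 422l-10 1-10 5-43 35 125 0 0-8-18-13-7-10-7 2z"/><path data-summit="116 22" data-summit-m="750" d="M155 16l-87 0-2 5 11 5 20 25 11 5 9 1 24-7 10-9 5-10z"/><path data-summit="20 298" data-summit-m="716" d="M17 252l0 90 14-15 14-29z"/>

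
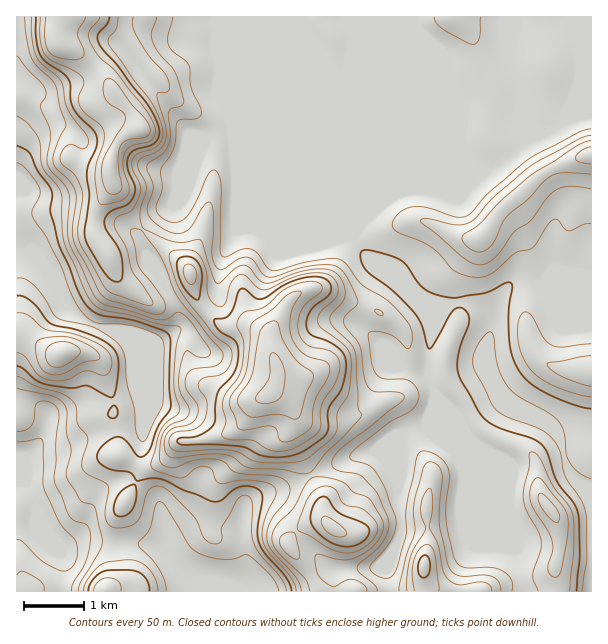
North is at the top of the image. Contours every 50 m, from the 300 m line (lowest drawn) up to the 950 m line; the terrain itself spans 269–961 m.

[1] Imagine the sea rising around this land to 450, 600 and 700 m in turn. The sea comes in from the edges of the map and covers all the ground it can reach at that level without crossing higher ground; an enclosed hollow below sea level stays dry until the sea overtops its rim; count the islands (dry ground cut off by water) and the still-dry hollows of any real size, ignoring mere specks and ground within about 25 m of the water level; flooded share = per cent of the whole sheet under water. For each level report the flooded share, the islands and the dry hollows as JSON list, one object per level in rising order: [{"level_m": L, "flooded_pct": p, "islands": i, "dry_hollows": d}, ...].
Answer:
[{"level_m": 450, "flooded_pct": 12, "islands": 0, "dry_hollows": 0}, {"level_m": 600, "flooded_pct": 70, "islands": 2, "dry_hollows": 0}, {"level_m": 700, "flooded_pct": 86, "islands": 2, "dry_hollows": 0}]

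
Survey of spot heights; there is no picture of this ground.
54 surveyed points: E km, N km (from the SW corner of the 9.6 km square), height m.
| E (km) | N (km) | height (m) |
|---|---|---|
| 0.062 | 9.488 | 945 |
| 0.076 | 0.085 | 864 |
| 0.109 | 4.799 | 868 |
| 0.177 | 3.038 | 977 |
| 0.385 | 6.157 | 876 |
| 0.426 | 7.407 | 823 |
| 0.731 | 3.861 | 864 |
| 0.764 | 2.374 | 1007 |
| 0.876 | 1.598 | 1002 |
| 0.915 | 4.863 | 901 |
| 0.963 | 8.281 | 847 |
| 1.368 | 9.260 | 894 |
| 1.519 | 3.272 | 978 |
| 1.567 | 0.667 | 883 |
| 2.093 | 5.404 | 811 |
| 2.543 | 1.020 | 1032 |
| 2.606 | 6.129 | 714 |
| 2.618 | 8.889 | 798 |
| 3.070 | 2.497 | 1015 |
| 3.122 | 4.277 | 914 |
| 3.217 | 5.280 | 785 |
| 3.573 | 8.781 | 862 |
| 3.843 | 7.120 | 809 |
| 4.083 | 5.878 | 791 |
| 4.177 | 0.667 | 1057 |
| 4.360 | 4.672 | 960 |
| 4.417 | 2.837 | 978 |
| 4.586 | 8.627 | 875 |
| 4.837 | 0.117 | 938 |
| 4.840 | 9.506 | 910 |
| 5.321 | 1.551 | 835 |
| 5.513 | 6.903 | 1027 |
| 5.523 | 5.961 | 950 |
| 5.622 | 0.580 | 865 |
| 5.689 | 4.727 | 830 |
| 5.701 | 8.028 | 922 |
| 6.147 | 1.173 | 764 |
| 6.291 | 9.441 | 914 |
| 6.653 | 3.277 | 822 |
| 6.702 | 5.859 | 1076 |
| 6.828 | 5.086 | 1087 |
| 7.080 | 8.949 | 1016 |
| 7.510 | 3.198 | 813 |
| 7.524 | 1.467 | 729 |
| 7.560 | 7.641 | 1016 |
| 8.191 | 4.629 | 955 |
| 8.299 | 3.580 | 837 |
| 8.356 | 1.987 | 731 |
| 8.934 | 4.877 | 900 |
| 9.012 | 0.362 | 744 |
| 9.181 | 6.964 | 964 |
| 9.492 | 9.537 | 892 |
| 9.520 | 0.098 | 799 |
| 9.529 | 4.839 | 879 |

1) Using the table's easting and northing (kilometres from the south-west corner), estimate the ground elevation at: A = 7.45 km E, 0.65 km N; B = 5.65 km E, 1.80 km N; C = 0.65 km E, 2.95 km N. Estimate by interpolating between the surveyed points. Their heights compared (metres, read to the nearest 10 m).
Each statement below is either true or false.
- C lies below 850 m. false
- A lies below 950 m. true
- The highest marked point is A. false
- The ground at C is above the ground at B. true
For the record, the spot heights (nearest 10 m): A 760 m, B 800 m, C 990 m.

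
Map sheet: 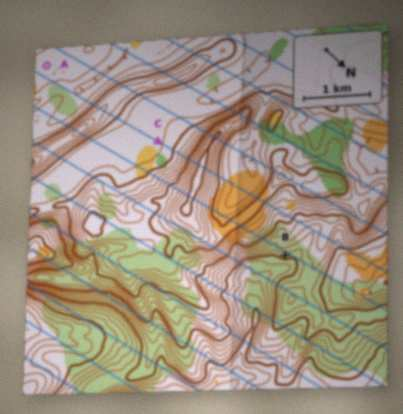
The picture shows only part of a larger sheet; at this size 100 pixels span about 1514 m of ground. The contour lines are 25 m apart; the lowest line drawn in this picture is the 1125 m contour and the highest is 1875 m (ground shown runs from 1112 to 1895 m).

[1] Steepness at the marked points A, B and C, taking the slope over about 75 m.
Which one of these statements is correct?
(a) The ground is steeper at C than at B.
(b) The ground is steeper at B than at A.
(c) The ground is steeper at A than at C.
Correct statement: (b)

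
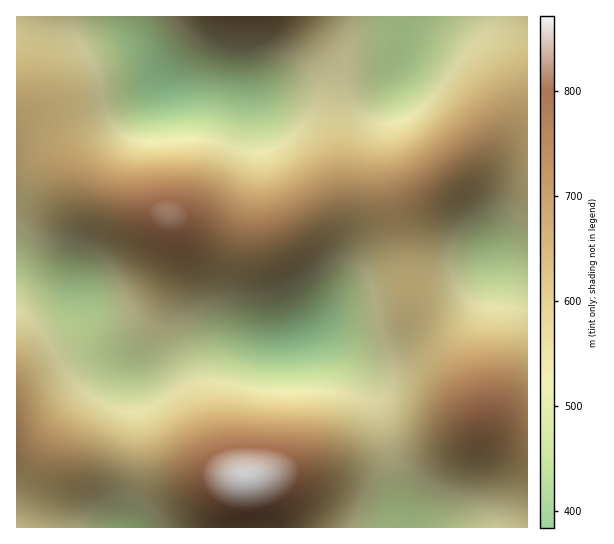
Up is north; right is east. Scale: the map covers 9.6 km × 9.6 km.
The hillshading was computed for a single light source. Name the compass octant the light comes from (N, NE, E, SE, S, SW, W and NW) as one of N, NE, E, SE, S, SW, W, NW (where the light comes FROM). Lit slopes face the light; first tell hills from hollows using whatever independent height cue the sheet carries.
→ N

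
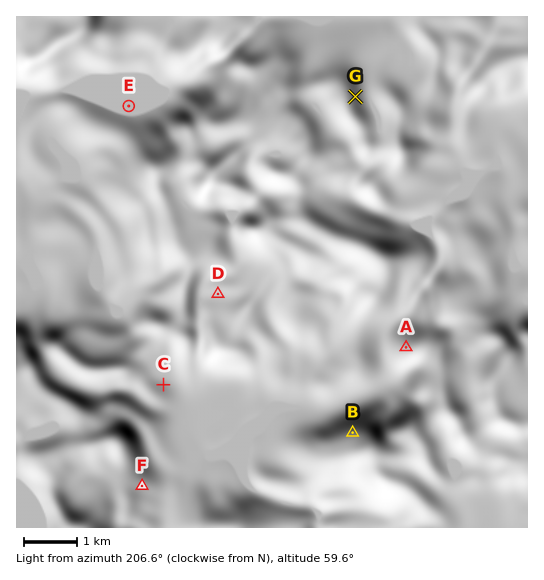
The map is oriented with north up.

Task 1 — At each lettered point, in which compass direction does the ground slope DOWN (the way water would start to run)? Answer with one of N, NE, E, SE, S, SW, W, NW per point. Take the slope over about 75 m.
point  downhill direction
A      W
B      NW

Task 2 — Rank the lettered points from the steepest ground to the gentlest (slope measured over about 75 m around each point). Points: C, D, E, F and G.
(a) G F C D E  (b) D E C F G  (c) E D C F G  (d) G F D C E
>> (a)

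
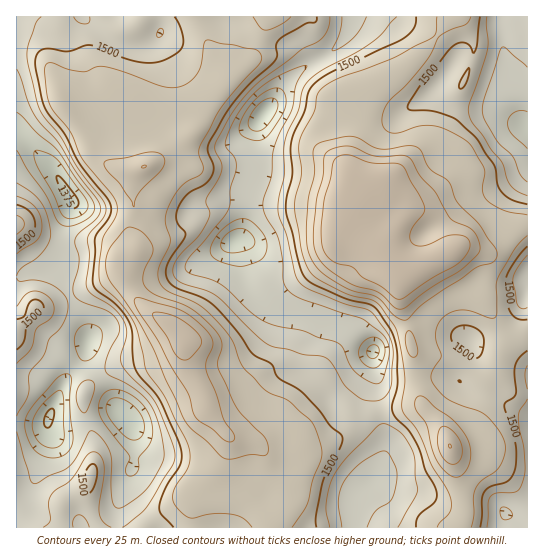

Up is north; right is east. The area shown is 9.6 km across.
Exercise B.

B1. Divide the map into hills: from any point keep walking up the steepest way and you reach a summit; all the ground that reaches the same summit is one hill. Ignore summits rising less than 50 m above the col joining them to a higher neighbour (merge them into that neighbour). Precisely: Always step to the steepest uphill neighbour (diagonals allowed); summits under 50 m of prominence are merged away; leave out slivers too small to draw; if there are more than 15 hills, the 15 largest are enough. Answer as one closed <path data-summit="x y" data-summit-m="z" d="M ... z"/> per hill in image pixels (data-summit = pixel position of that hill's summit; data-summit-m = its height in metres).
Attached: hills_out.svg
<path data-summit="185 339" data-summit-m="1610" d="M351 16l-335 1 0 113 36 39 20 30 0 7-7 15-4 17-1 33 7 19 20 40 1 31 16 22 11 23 17 20 3 9-2 31-6 12-8 24-1 26 233 0 2-2 2-31 11-12 6-4 15-29-2-15-10-29 1-31-3-24-22-22-5-2-63-12-21-11-9-9-8-14-5-34-5-6 6-6 2-4 4-38 9-19 3-55 35-44 39-24 10-10 6-12z"/><path data-summit="363 186" data-summit-m="1624" d="M527 16l-174 0-4 13-6 12-10 10-39 24-35 44-3 55-9 19-4 38-2 4-6 6 5 6 5 34 8 14 9 9 21 11 59 10 9 4 22 22 3 18 6 7 71 1 13 10 29 10 32 18z"/><path data-summit="450 446" data-summit-m="1601" d="M375 365l0 41 10 29 2 15-15 29 19 9 28 4 22 13 13 6 48 0 16 10 9 3 1-109-33-18-29-10-13-10-68 0-6-4z"/><path data-summit="17 333" data-summit-m="1514" d="M59 261l-6 8-6 3-18 1-13 5 1 146 28 0 3-2 16-40 16-19 7-14 0-19-20-40-7-19z"/><path data-summit="17 225" data-summit-m="1531" d="M17 131l-1 146 2 0 11-4 18-1 12-9 2-5 2-28 9-24 0-7-20-30z"/>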